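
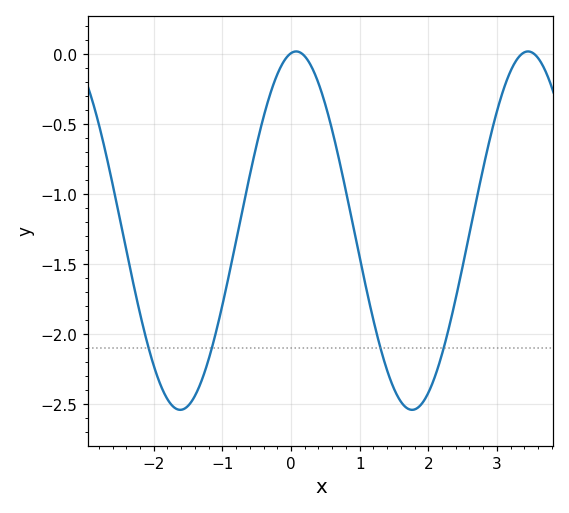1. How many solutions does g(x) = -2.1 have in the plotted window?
4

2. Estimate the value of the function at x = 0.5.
-0.35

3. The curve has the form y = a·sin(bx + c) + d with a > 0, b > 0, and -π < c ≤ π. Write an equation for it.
y = 1.28sin(1.9x + 1.4) - 1.26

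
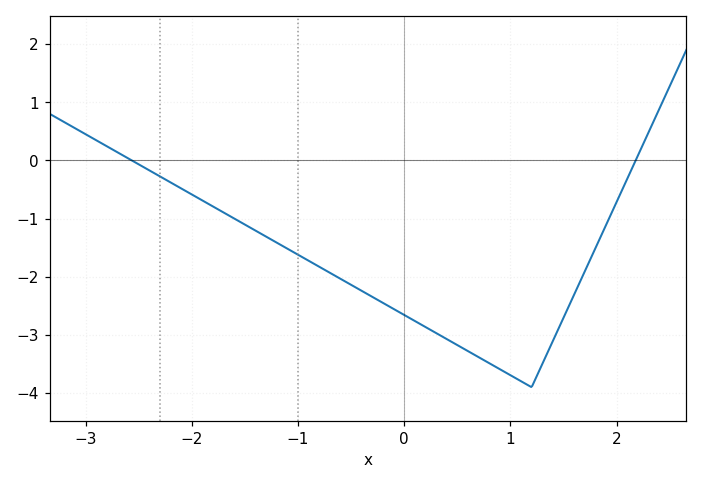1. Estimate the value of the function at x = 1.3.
-3.5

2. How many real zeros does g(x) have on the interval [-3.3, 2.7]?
2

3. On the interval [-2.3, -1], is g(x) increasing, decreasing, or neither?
decreasing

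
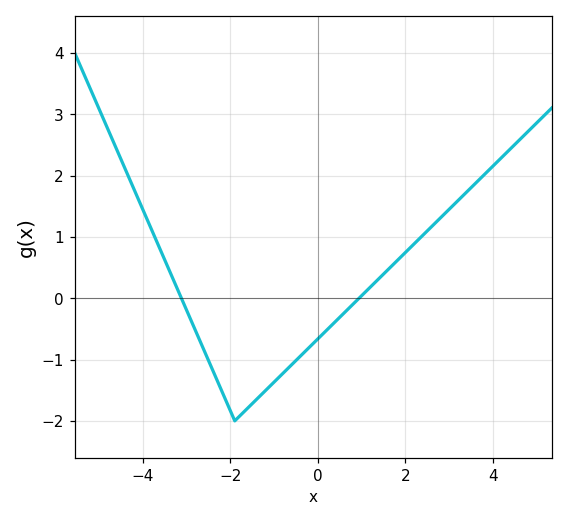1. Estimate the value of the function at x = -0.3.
-0.874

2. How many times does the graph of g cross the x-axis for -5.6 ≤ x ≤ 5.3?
2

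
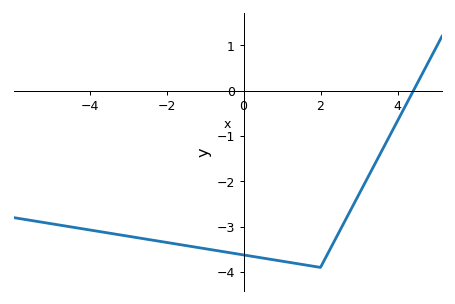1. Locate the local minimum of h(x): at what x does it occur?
2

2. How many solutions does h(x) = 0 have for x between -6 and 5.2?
1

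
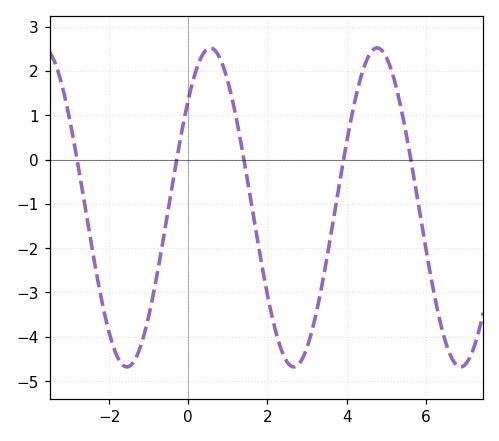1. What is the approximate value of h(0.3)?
2.26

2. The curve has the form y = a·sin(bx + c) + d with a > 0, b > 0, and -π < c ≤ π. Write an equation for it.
y = 3.6sin(1.49x + 0.742) - 1.08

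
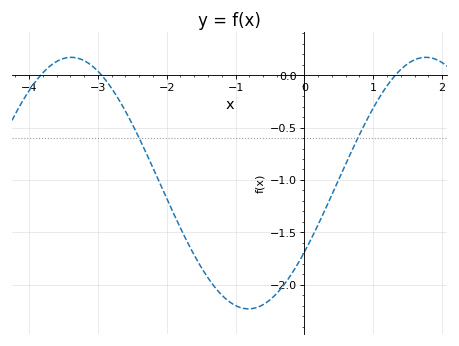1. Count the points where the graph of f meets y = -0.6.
2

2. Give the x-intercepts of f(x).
-3.8, -2.9, 1.3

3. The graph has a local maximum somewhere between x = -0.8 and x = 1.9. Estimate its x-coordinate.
1.8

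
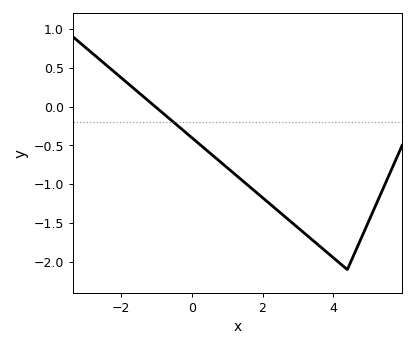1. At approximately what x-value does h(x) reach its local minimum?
4.4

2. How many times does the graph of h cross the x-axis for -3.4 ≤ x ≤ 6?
1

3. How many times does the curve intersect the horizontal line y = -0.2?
1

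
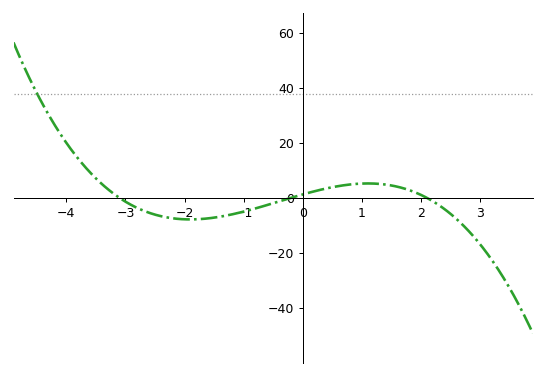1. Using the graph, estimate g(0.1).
2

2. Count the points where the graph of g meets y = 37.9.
1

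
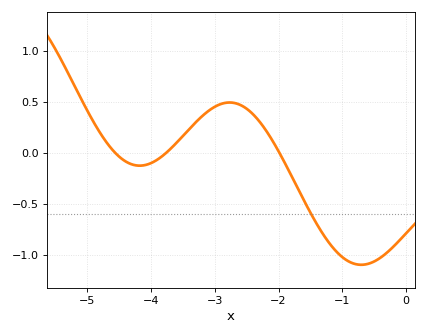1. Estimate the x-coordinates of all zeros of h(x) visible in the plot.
-4.55, -3.77, -1.98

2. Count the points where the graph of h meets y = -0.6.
1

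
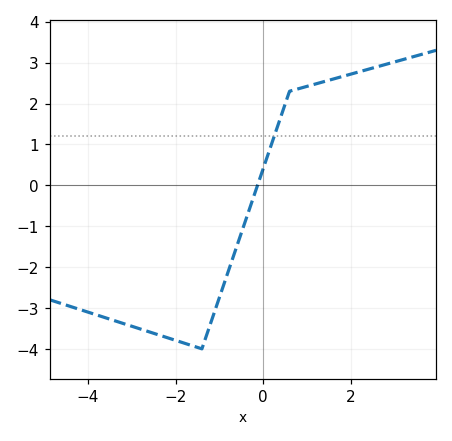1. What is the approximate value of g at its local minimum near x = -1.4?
-4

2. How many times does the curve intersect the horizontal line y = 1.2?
1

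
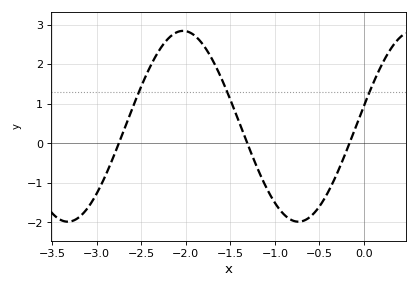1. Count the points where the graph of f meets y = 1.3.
3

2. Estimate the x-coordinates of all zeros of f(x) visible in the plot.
-2.7, -1.3, -0.2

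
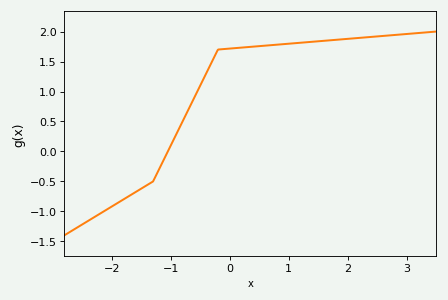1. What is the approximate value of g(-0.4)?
1.3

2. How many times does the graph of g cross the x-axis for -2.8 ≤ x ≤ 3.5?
1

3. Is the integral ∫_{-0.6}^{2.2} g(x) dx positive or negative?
positive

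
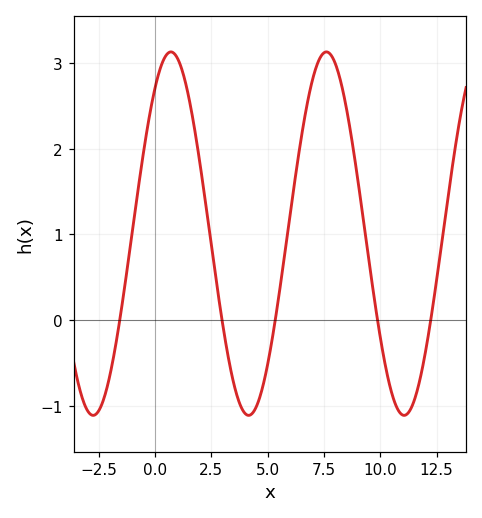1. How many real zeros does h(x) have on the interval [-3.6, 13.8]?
5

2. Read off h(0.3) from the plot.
2.99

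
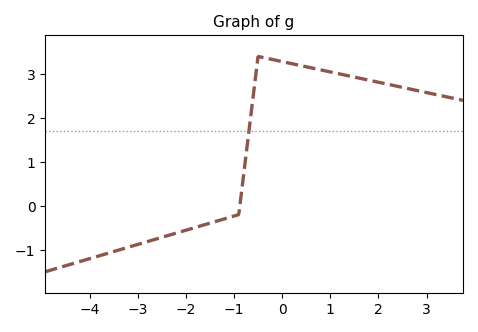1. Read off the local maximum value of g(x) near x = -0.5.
3.4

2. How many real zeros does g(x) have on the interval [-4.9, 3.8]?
1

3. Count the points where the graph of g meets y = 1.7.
1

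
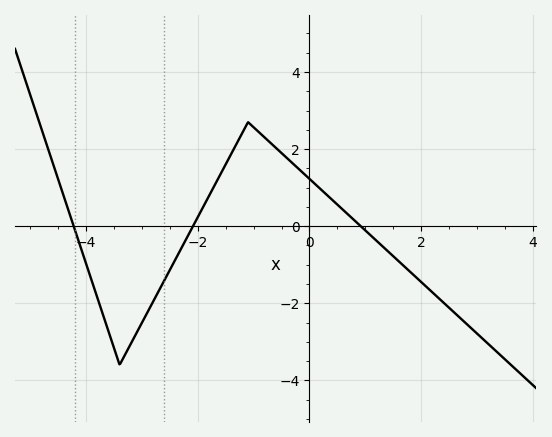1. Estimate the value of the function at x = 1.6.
-1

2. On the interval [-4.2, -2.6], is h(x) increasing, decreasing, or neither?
neither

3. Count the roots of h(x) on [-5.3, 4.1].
3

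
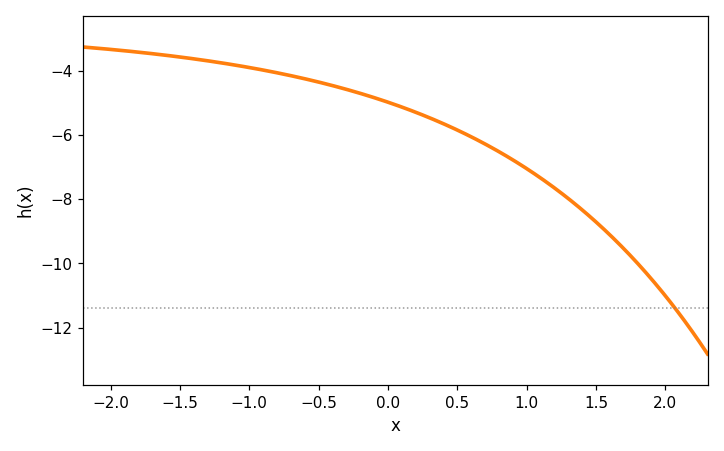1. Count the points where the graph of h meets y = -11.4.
1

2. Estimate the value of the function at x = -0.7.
-4.15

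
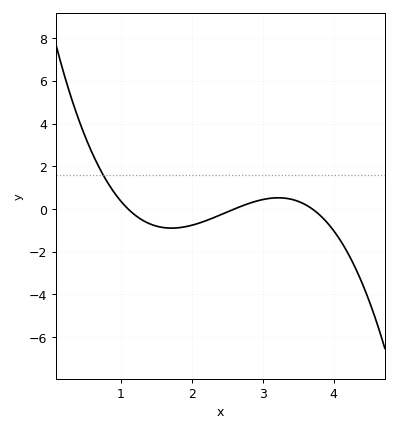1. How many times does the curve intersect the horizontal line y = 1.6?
1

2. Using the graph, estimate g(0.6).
2.57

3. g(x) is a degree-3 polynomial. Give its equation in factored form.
y = -0.83(x - 1.1)(x - 2.6)(x - 3.7)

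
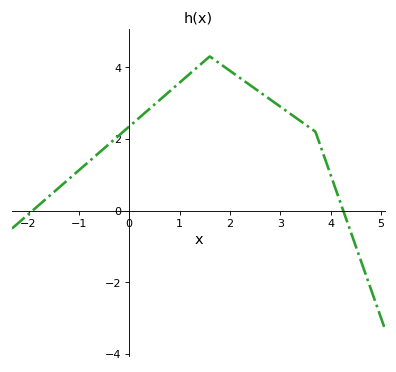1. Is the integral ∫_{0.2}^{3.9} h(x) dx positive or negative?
positive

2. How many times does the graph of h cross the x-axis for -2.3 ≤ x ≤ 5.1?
2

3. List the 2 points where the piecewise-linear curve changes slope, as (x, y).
(1.6, 4.3); (3.7, 2.2)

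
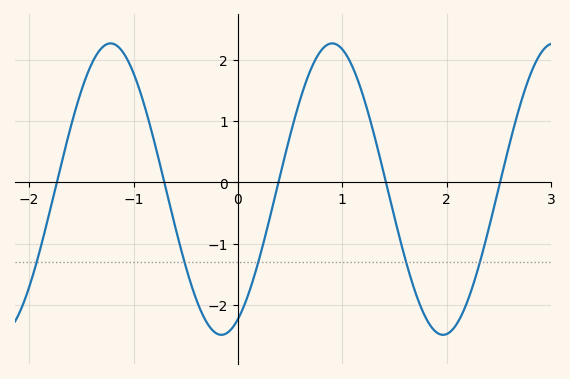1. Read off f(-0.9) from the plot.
1.3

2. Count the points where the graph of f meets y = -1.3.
5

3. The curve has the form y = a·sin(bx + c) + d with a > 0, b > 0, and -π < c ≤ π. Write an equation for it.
y = 2.38sin(3x - 1.1) - 0.11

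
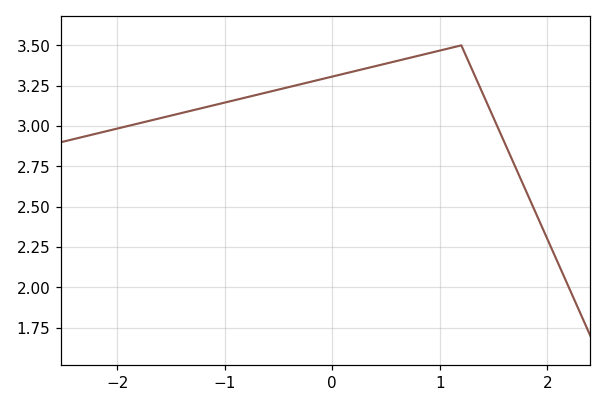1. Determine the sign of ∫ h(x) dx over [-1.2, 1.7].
positive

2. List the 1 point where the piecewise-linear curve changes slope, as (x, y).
(1.2, 3.5)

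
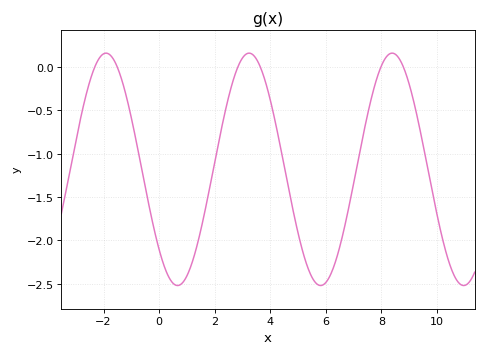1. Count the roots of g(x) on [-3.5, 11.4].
6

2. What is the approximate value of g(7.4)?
-0.7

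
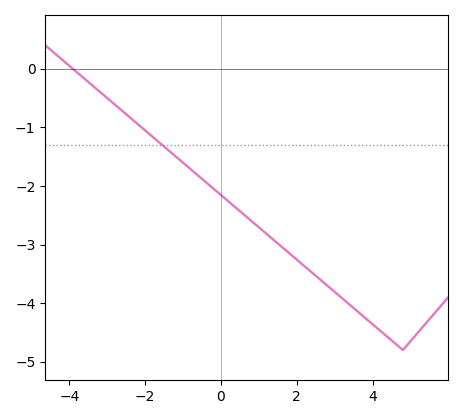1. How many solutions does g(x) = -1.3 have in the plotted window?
1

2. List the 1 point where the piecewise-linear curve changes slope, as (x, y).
(4.8, -4.8)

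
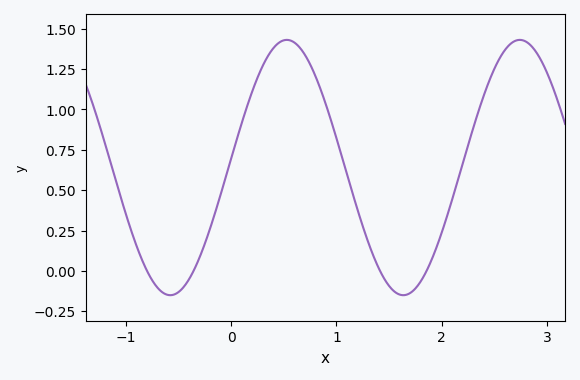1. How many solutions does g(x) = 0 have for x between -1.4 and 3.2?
4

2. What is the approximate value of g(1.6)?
-0.146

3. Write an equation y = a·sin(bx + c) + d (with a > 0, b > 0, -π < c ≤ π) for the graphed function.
y = 0.79sin(2.84x + 0.07) + 0.64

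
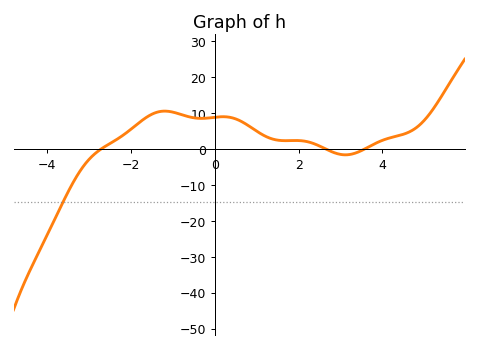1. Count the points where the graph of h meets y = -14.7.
1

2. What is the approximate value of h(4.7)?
5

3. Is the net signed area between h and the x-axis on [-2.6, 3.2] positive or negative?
positive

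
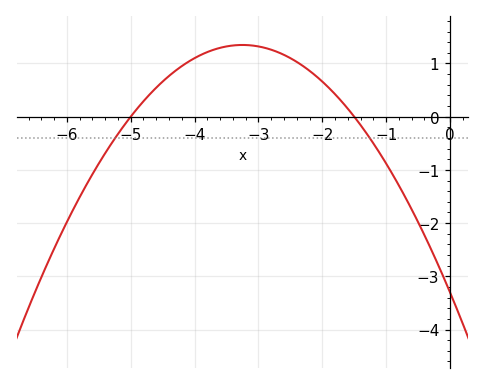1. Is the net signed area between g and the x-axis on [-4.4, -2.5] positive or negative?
positive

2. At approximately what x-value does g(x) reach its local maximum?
-3.25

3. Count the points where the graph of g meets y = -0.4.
2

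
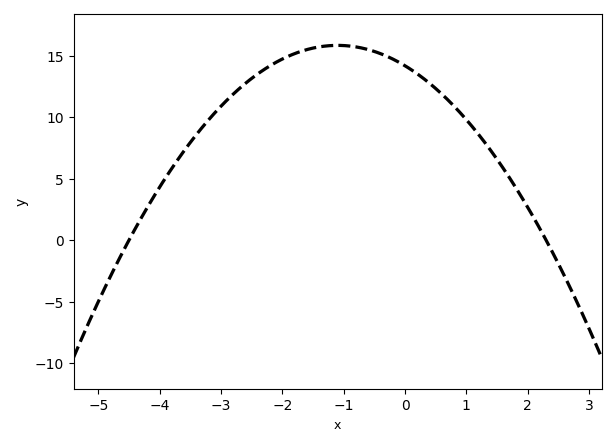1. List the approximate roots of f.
-4.4, 2.2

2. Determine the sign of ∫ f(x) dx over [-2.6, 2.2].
positive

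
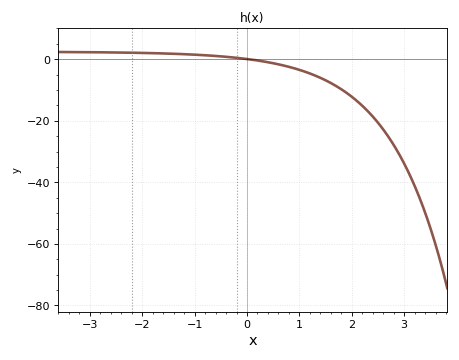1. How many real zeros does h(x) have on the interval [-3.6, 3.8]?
1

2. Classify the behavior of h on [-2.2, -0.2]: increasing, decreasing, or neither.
decreasing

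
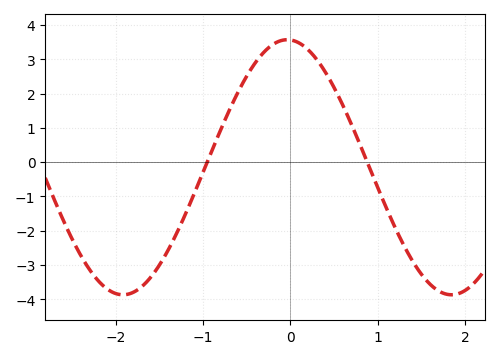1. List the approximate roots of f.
-1, 0.9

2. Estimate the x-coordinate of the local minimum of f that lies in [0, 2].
1.8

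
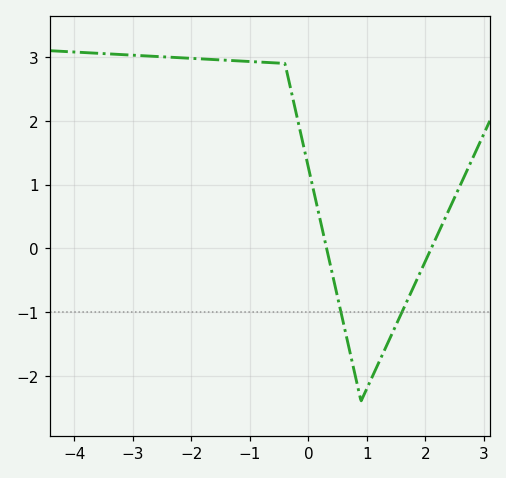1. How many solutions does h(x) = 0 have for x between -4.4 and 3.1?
2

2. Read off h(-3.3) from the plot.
3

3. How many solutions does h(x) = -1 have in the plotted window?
2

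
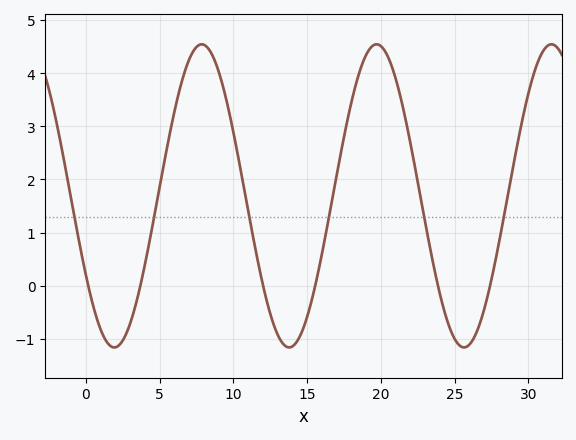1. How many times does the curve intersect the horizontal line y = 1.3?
6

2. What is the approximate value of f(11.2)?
1.11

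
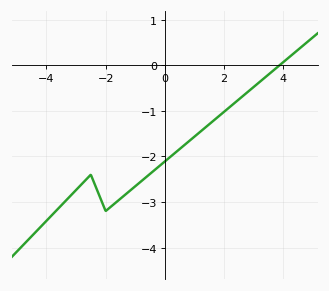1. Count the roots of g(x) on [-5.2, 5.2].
1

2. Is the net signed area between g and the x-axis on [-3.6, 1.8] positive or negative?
negative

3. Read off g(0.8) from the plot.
-1.7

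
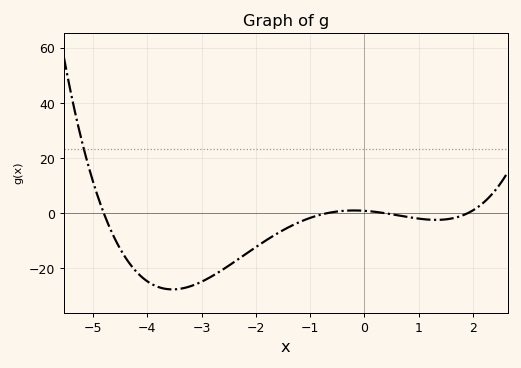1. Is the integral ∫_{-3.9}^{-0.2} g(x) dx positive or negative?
negative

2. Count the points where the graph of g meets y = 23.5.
1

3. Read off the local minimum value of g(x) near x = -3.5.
-27.6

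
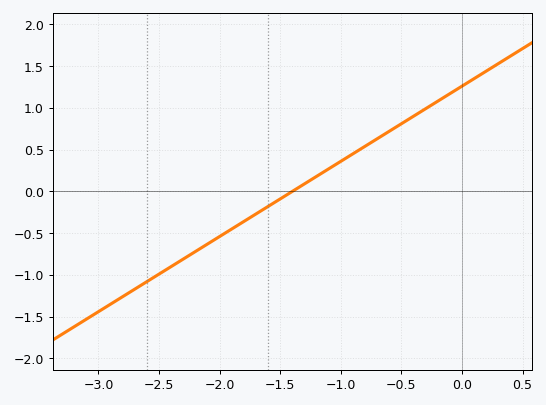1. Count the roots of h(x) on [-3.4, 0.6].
1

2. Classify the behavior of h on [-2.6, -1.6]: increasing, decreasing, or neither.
increasing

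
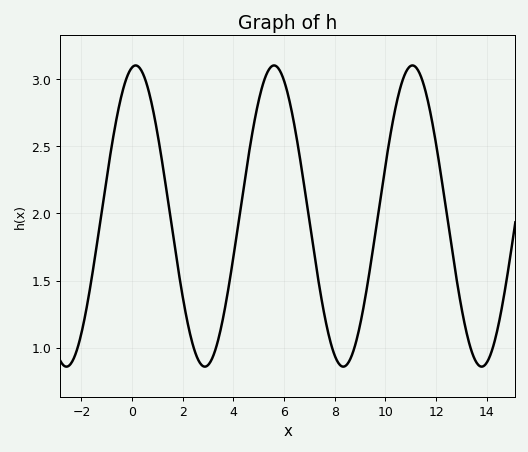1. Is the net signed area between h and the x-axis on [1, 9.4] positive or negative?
positive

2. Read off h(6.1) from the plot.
2.9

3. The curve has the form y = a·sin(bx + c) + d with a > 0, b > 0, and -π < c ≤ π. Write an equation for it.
y = 1.12sin(1.1x + 1.4) + 1.98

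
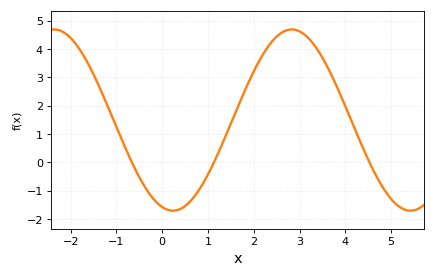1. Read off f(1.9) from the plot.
2.87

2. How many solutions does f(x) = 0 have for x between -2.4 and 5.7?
3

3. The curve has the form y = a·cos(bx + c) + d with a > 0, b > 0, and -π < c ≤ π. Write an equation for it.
y = 3.2cos(1.21x + 2.86) + 1.49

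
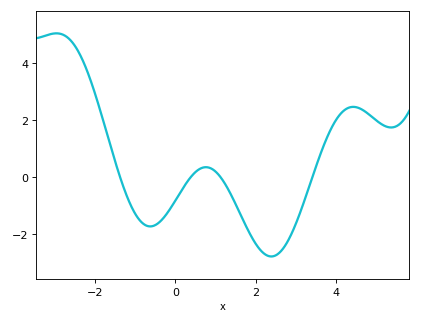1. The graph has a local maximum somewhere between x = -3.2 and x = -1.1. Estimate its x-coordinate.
-3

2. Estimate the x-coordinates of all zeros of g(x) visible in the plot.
-1.4, 0.4, 1.2, 3.4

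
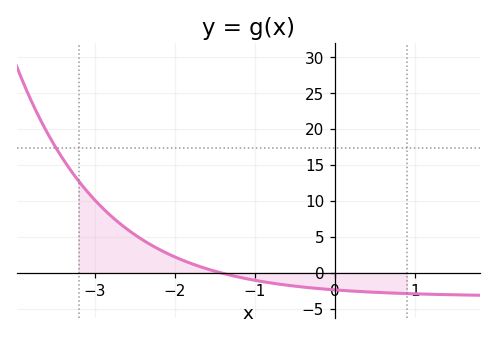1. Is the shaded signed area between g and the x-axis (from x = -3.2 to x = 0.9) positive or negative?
positive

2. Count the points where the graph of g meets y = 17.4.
1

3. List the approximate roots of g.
-1.4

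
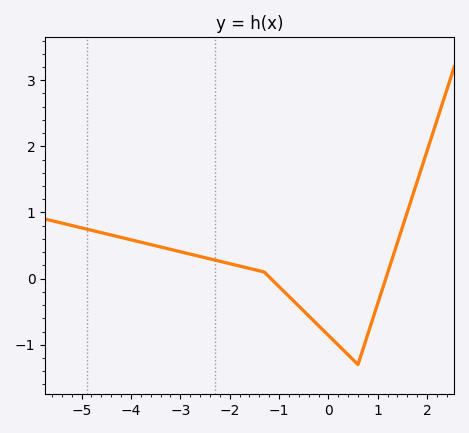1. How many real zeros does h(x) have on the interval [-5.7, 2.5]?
2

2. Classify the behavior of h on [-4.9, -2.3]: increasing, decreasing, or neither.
decreasing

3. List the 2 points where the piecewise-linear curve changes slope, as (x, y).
(-1.3, 0.1); (0.6, -1.3)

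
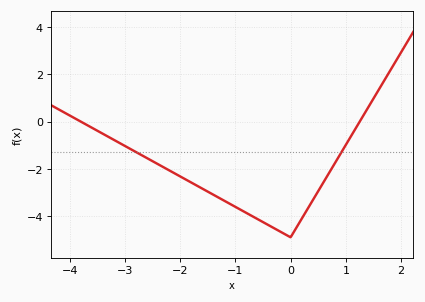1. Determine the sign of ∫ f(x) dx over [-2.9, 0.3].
negative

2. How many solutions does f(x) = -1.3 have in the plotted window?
2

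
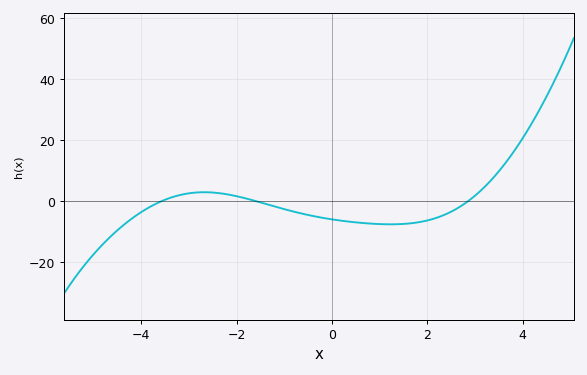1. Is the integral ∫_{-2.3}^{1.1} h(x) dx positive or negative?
negative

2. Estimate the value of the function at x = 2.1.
-6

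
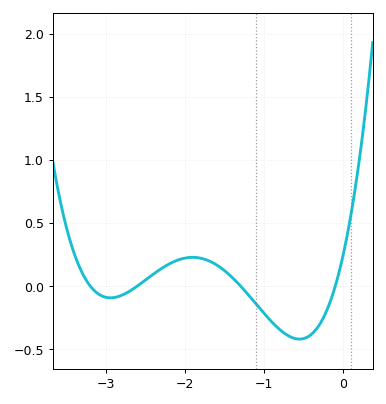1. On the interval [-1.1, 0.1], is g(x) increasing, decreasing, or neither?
neither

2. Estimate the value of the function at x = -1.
-0.219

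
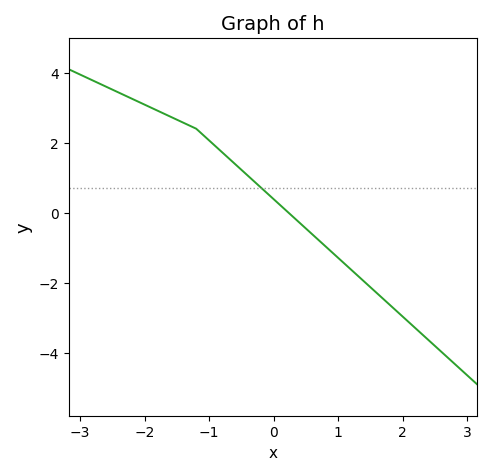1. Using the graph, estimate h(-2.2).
3.26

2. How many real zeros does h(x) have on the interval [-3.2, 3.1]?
1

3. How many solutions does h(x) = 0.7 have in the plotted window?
1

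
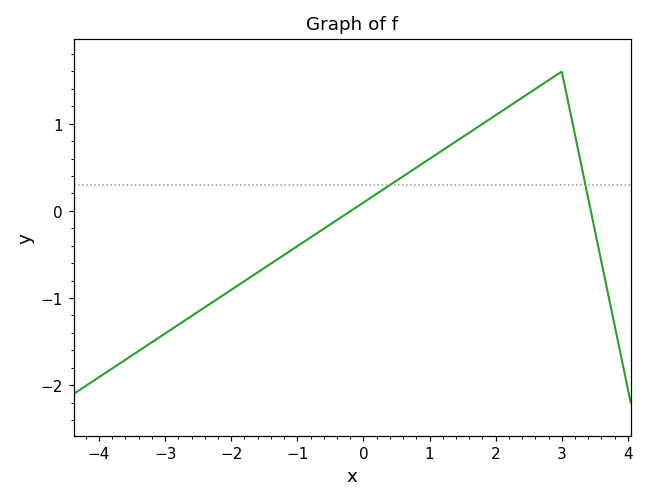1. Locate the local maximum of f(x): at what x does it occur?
3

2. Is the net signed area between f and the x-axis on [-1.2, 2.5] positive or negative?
positive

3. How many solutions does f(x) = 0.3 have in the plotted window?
2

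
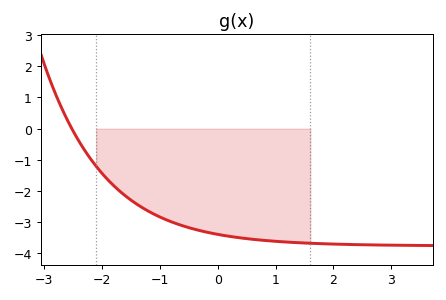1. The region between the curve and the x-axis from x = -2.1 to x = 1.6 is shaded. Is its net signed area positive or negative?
negative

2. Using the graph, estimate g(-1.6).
-2.15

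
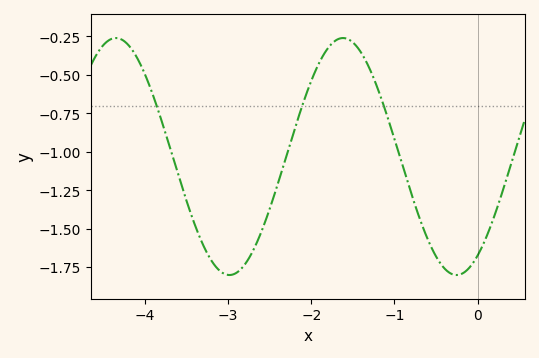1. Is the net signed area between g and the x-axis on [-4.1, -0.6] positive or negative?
negative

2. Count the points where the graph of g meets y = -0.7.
3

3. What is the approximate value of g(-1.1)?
-0.745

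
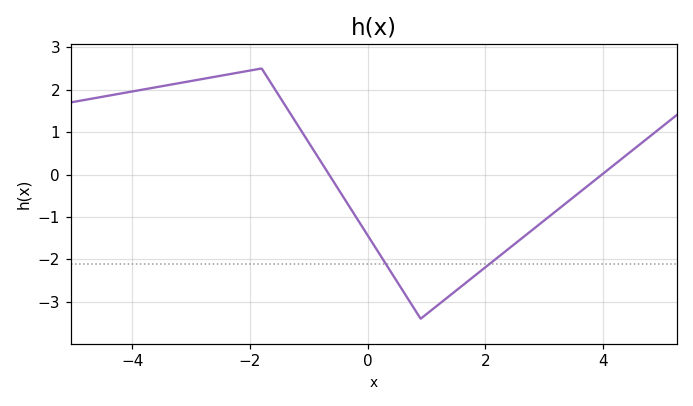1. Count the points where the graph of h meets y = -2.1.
2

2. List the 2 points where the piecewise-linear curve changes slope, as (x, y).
(-1.8, 2.5); (0.9, -3.4)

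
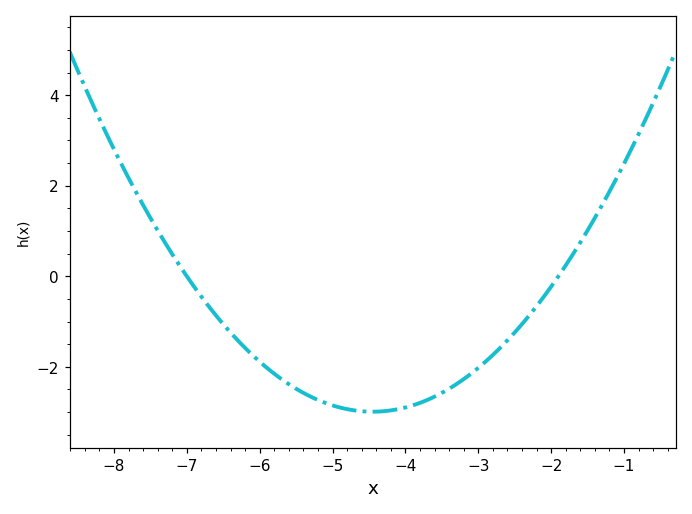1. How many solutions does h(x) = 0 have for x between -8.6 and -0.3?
2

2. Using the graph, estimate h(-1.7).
0.4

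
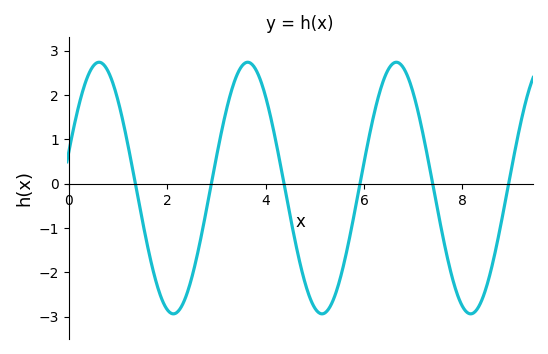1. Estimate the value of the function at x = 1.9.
-2.63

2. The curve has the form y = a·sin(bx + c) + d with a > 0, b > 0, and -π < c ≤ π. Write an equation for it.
y = 2.84sin(2.08x + 0.292) - 0.1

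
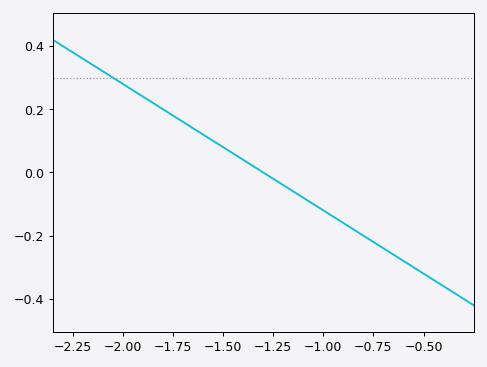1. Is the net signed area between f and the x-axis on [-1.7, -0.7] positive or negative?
negative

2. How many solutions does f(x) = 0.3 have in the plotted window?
1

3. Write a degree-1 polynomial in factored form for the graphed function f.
y = -0.4(x + 1.3)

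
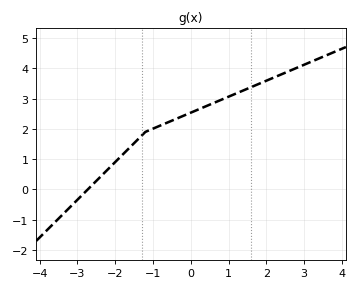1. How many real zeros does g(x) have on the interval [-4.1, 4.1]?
1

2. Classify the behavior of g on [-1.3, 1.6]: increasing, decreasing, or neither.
increasing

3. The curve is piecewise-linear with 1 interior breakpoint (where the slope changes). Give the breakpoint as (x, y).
(-1.2, 1.9)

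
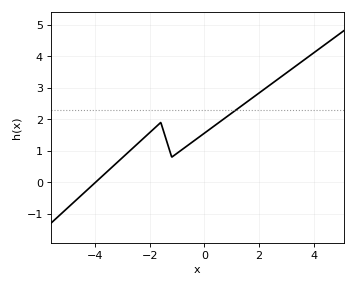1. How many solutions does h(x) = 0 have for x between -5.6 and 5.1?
1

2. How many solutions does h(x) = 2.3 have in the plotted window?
1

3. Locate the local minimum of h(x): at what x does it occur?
-1.2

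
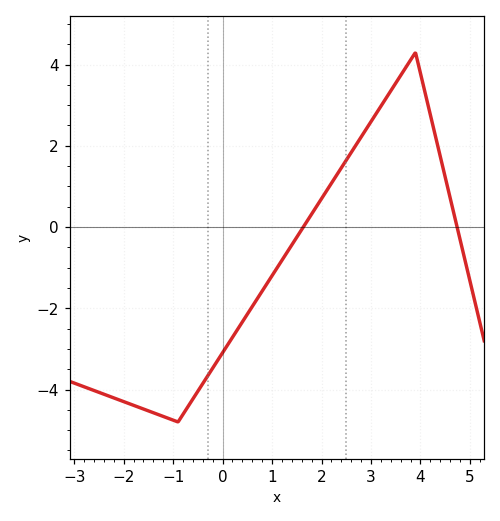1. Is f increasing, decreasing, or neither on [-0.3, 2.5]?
increasing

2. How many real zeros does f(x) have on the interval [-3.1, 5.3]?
2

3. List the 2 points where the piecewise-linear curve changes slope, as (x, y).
(-0.9, -4.8); (3.9, 4.3)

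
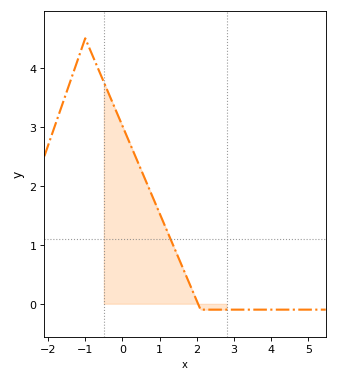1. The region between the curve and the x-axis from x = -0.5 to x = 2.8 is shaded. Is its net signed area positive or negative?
positive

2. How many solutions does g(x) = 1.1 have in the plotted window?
1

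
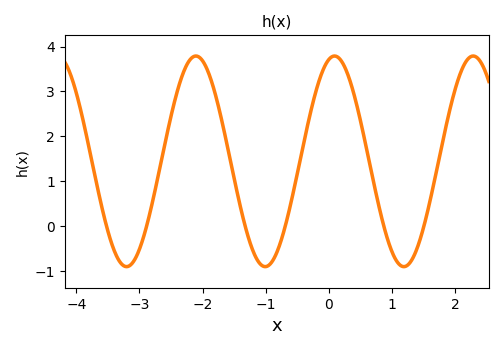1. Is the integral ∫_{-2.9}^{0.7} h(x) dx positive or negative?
positive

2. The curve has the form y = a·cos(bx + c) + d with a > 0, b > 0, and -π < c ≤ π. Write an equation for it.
y = 2.35cos(2.9x - 0.26) + 1.44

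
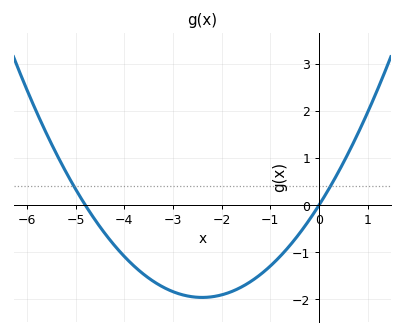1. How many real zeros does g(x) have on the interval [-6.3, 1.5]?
2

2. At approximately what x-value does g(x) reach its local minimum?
-2.4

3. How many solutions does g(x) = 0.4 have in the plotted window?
2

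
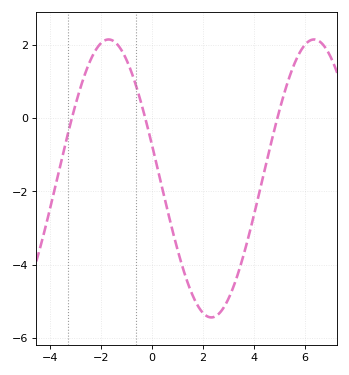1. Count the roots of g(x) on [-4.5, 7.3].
3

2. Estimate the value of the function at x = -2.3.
1.72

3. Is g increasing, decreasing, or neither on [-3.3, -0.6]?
neither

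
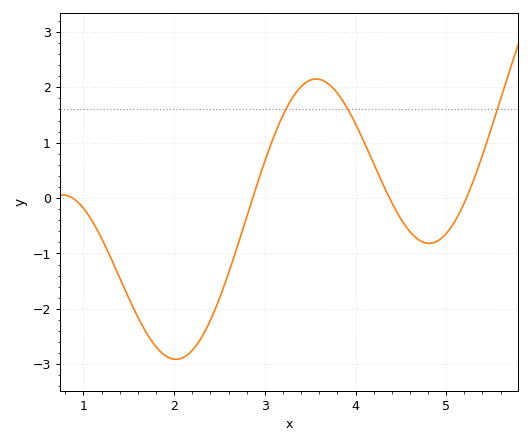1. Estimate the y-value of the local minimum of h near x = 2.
-2.9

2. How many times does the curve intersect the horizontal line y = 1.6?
3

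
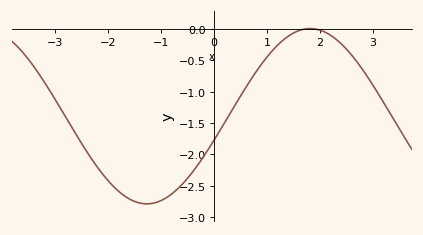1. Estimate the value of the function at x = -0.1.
-1.9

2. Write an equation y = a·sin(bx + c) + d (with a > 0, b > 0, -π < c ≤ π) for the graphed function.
y = 1.4sin(1x - 0.28) - 1.39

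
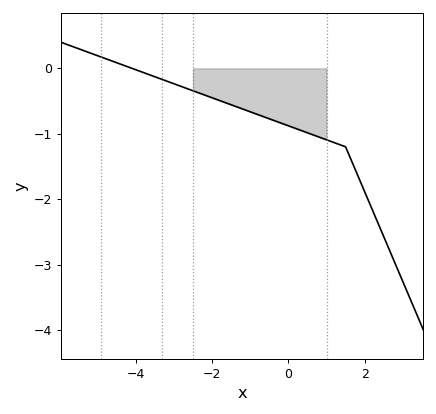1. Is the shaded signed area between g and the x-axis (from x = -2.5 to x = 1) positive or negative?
negative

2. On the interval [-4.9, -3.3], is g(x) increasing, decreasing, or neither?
decreasing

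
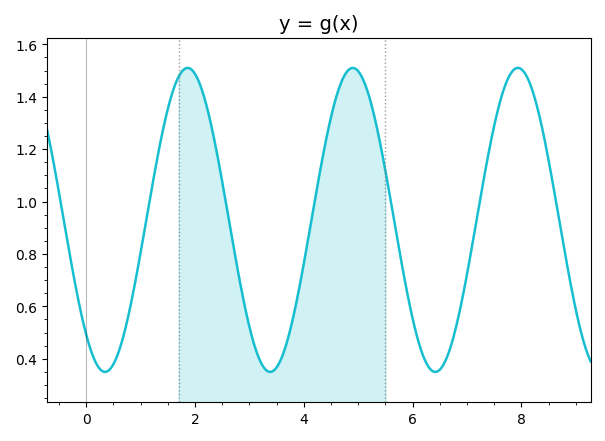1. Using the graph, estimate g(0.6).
0.42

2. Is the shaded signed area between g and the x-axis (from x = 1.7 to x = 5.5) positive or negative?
positive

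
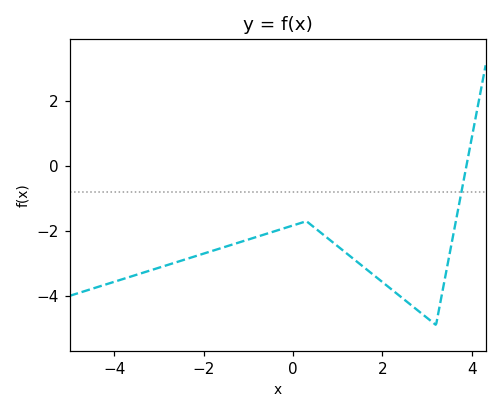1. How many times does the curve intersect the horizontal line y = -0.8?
1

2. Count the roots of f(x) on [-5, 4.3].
1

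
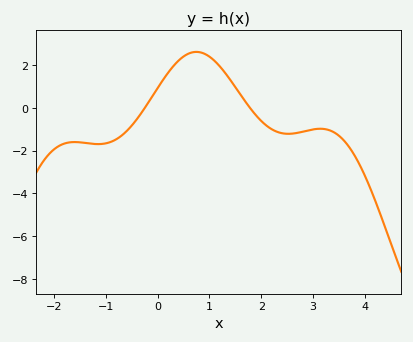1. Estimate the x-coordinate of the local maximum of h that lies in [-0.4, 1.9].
0.7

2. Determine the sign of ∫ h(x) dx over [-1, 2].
positive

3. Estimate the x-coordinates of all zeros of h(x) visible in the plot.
-0.2, 1.8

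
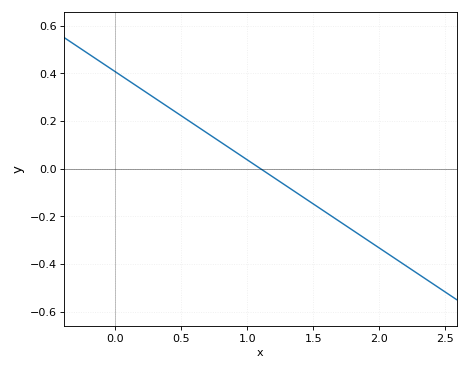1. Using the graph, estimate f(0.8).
0.111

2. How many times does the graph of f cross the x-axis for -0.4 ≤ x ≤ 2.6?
1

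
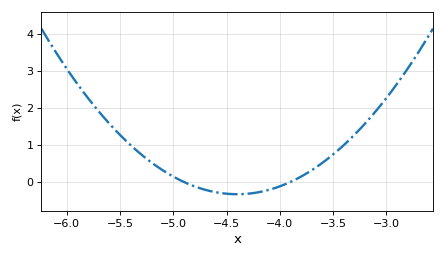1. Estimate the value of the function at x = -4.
-0.12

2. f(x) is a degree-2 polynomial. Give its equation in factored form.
y = 1.33(x + 4.9)(x + 3.9)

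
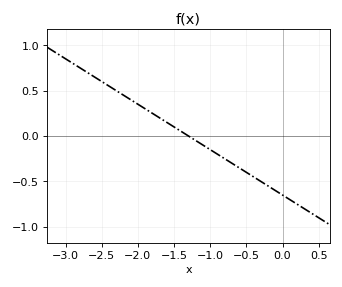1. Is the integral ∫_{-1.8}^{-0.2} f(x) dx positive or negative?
negative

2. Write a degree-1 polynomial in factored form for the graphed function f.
y = -0.5(x + 1.3)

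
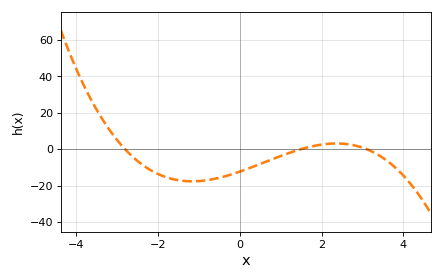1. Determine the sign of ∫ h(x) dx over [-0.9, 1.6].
negative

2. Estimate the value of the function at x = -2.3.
-9.75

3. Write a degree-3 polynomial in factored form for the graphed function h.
y = -0.95(x + 2.8)(x - 1.5)(x - 3.1)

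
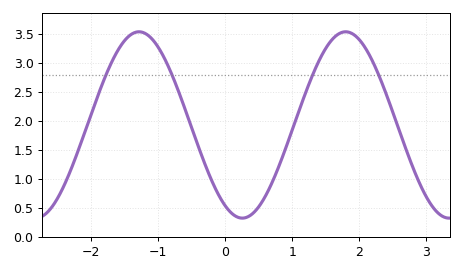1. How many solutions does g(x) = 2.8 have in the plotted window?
4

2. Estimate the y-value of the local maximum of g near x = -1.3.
3.54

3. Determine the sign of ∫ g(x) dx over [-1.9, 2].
positive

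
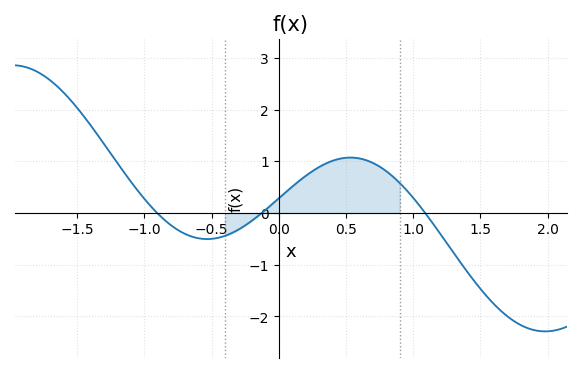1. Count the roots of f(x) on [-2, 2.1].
3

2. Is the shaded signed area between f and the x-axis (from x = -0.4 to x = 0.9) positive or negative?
positive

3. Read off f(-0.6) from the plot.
-0.5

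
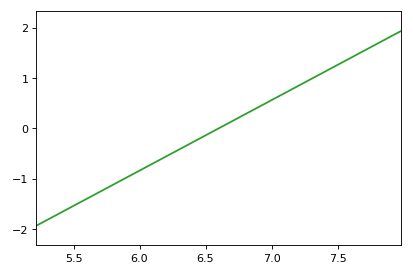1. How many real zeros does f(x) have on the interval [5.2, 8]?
1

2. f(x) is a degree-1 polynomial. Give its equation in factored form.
y = 1.4(x - 6.6)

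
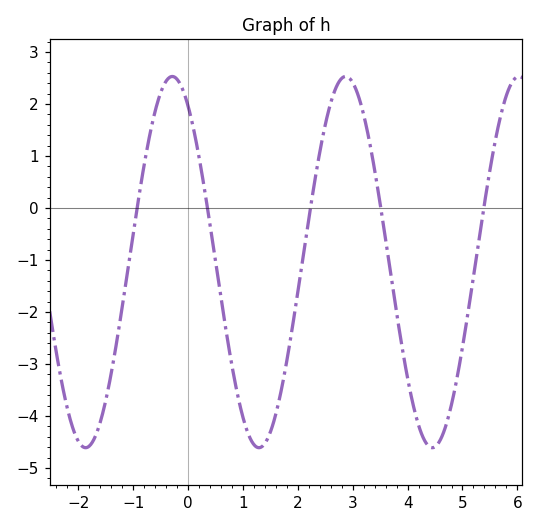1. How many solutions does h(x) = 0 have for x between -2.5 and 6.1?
5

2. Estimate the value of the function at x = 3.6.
-0.61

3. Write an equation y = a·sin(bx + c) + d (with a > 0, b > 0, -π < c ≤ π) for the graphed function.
y = 3.57sin(1.99x + 2.14) - 1.04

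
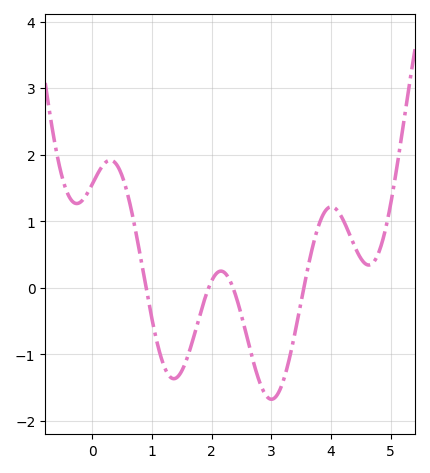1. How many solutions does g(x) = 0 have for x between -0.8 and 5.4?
4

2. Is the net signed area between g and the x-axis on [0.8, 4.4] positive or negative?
negative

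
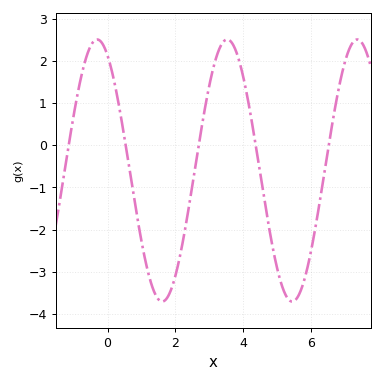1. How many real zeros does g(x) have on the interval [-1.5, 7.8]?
5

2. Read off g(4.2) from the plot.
0.797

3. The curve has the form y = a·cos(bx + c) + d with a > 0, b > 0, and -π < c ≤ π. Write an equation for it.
y = 3.11cos(1.64x + 0.5) - 0.6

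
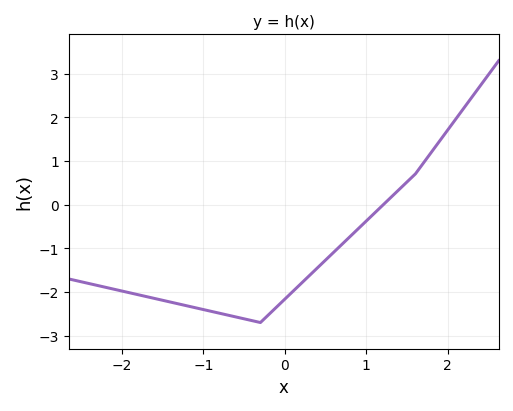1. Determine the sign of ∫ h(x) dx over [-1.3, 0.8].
negative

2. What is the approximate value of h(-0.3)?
-2.7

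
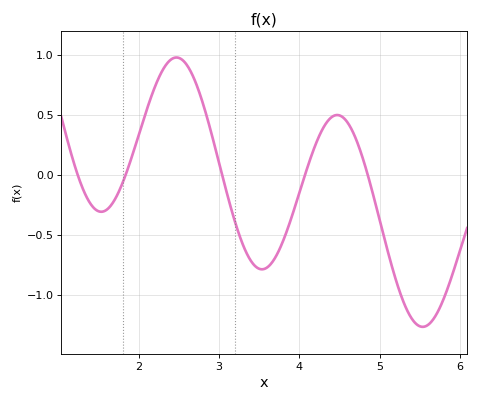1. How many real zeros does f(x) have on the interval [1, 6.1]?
5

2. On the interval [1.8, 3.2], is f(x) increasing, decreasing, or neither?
neither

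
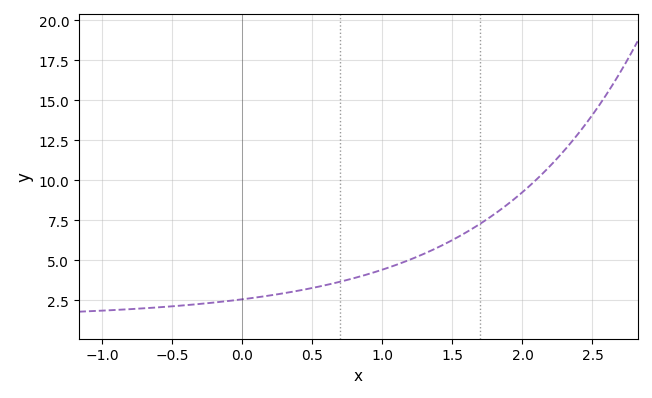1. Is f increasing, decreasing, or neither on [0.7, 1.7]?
increasing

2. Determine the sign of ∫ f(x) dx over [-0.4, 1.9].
positive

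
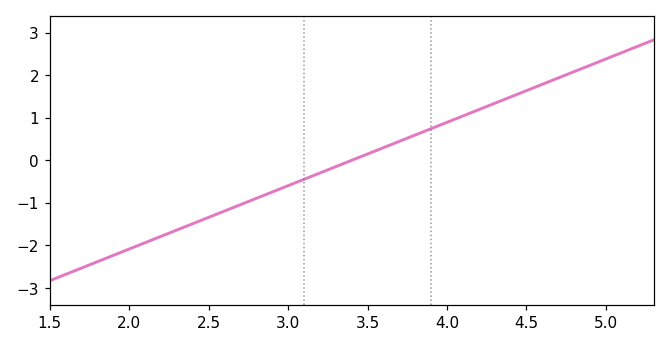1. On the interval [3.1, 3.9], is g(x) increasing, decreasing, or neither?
increasing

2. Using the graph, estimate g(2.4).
-1.5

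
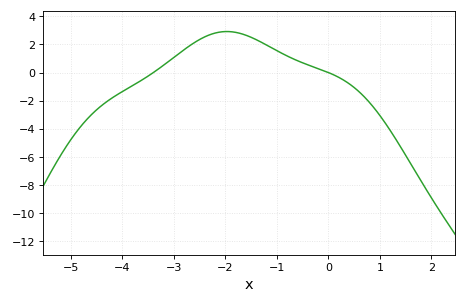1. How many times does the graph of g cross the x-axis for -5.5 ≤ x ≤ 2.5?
2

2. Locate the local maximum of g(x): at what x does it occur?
-2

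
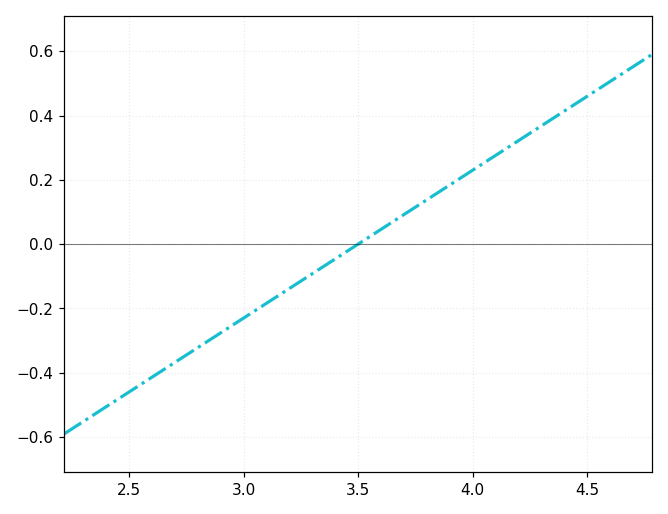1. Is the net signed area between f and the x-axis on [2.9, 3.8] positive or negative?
negative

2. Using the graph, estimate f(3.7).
0.1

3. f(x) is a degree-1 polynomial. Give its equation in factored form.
y = 0.46(x - 3.5)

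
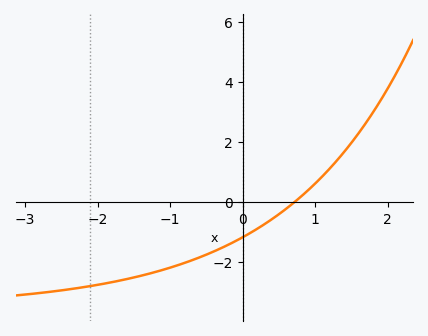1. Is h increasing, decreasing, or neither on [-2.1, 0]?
increasing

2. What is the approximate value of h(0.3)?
-0.725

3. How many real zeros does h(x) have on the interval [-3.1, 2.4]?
1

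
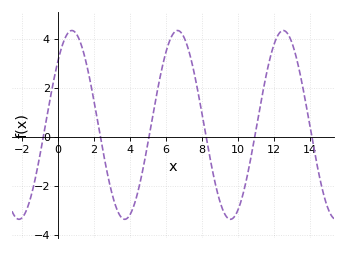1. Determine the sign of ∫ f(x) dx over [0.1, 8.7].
positive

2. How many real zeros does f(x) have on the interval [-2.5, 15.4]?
6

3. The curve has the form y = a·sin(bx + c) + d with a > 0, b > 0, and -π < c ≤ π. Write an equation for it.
y = 3.85sin(1.1x + 0.73) + 0.49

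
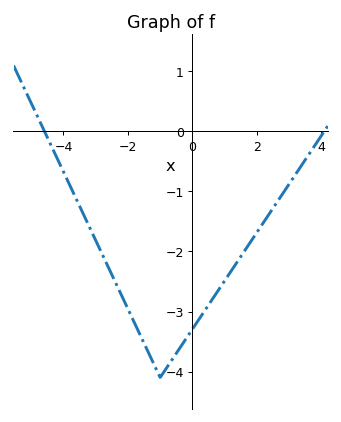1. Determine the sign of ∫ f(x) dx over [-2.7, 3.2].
negative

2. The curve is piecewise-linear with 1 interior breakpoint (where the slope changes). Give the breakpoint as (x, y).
(-1, -4.1)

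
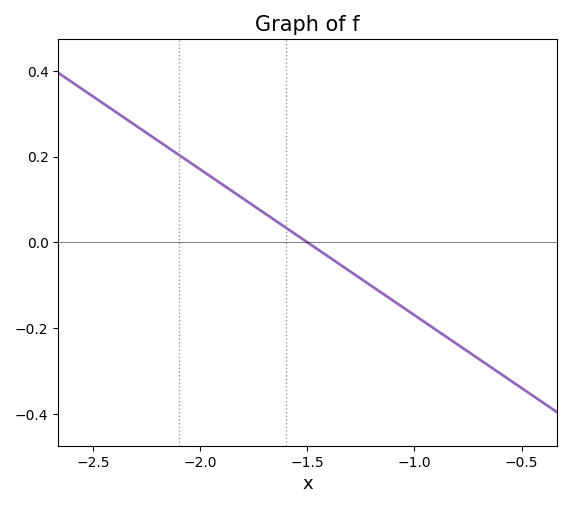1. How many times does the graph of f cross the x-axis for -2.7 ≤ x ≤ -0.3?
1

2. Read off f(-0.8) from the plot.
-0.238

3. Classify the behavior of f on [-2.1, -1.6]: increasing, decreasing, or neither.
decreasing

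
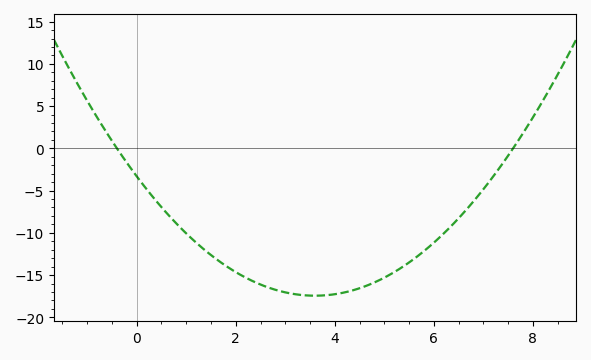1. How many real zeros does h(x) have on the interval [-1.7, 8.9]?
2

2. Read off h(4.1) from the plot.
-17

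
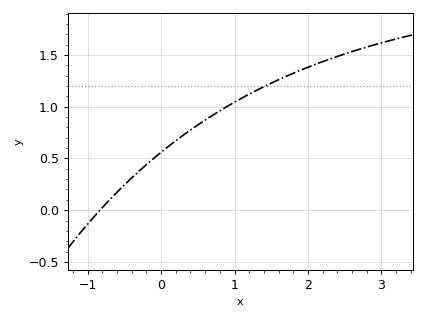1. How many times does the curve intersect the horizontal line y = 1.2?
1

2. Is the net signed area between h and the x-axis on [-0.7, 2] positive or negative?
positive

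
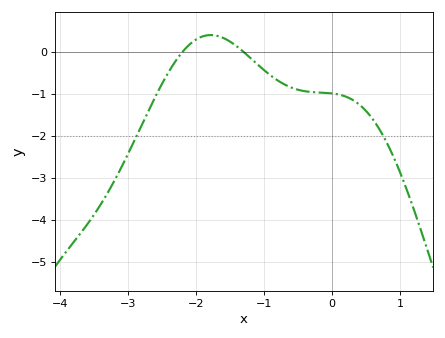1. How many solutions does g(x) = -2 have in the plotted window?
2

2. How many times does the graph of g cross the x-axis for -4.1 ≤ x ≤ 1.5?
2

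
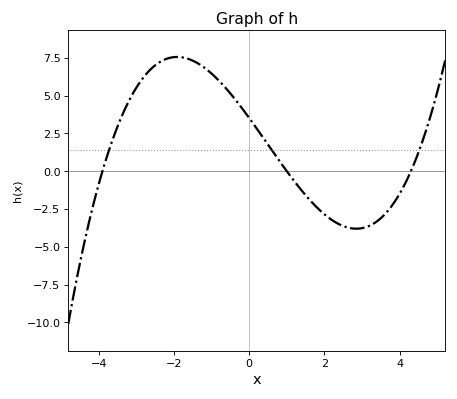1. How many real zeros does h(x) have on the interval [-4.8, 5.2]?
3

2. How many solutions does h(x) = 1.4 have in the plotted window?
3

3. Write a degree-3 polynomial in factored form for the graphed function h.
y = 0.21(x + 3.9)(x - 1)(x - 4.3)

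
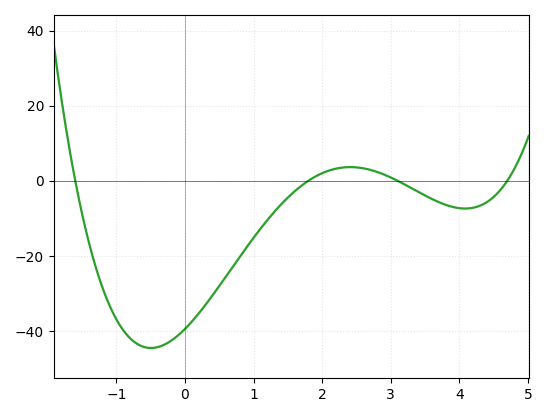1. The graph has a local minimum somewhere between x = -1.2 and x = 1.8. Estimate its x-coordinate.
-0.496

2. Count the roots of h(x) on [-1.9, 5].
4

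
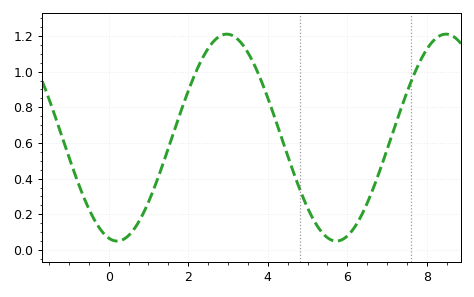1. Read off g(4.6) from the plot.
0.46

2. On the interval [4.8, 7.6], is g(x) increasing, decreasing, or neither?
neither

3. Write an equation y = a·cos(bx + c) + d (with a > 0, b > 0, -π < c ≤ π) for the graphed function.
y = 0.58cos(1.1x + 2.9) + 0.63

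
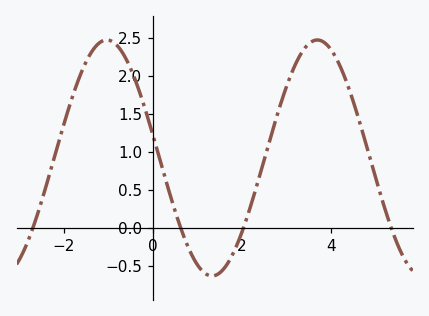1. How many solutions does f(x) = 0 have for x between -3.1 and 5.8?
4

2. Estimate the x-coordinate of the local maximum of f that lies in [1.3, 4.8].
3.6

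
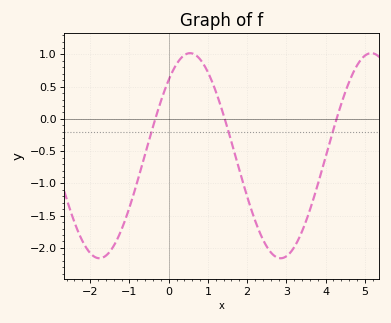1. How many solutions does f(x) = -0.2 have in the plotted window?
3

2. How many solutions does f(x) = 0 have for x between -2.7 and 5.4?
3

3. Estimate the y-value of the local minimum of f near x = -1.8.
-2.16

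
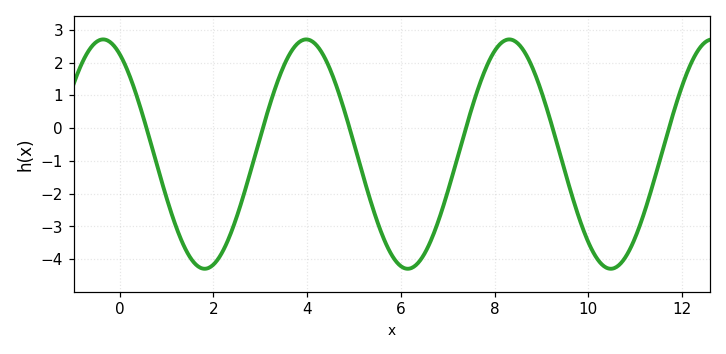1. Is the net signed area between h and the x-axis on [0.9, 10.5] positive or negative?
negative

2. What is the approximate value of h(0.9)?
-1.6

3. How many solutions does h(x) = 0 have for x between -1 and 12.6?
6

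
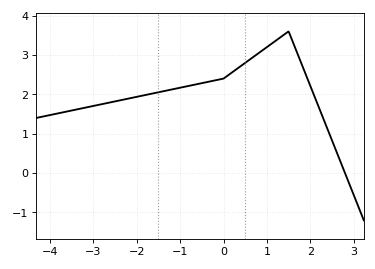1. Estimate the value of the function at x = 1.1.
3.28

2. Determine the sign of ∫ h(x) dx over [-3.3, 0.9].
positive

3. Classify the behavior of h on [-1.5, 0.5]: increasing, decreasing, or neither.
increasing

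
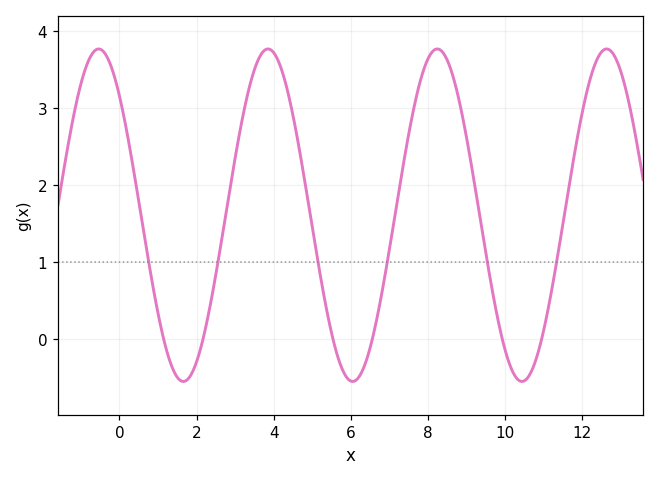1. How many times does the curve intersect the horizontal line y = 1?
6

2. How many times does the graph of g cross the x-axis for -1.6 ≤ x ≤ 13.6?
6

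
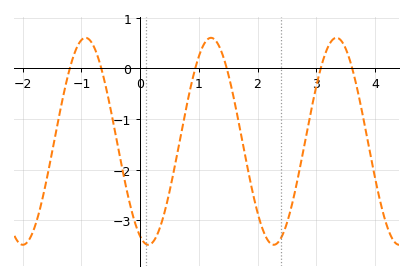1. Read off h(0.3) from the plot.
-3.3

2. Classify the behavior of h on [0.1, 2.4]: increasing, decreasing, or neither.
neither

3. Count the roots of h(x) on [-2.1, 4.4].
6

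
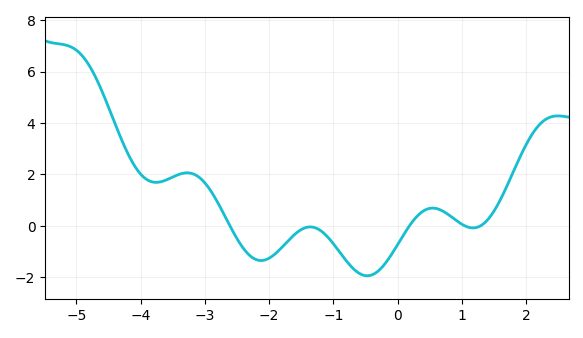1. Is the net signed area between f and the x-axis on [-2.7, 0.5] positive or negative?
negative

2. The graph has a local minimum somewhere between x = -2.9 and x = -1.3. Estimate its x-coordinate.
-2.2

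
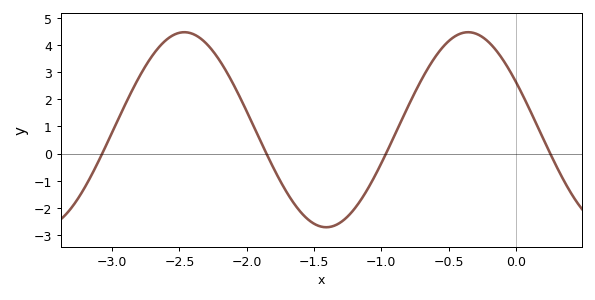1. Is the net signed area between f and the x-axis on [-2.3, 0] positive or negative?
positive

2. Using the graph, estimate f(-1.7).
-1.4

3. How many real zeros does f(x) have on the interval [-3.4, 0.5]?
4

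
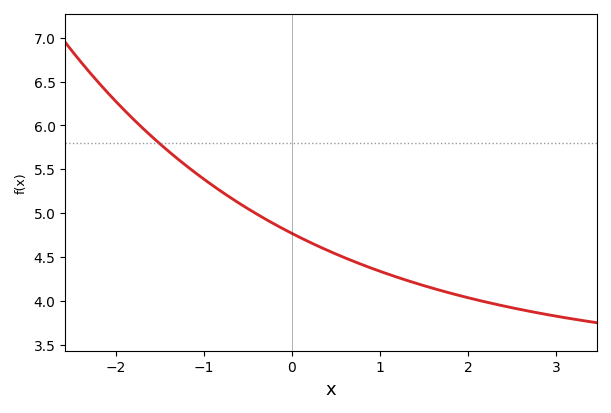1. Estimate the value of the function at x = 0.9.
4.35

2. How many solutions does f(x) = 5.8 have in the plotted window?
1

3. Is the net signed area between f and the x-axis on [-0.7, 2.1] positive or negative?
positive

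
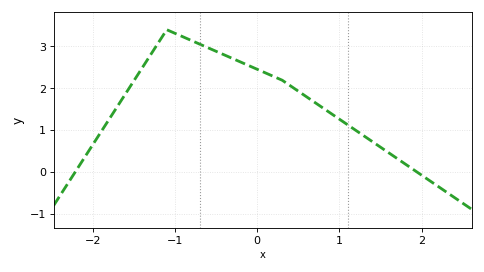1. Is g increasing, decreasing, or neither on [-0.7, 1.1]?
decreasing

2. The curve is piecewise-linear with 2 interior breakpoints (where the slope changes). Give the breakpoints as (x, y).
(-1.1, 3.4); (0.3, 2.2)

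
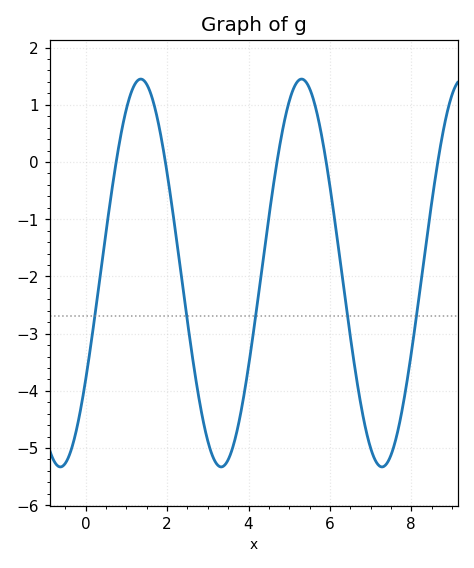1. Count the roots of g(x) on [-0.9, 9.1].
5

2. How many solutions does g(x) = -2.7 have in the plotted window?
5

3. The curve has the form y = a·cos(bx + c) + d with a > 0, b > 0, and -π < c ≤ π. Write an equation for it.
y = 3.39cos(1.59x - 2.15) - 1.94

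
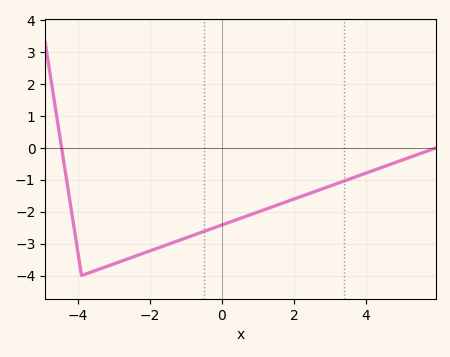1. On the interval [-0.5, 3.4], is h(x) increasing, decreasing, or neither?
increasing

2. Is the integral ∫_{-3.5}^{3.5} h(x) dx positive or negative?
negative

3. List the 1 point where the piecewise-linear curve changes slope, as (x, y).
(-3.9, -4)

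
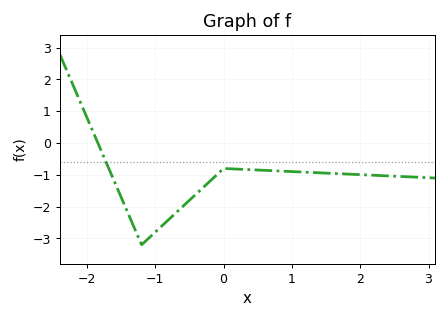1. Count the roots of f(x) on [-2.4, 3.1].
1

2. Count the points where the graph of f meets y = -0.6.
1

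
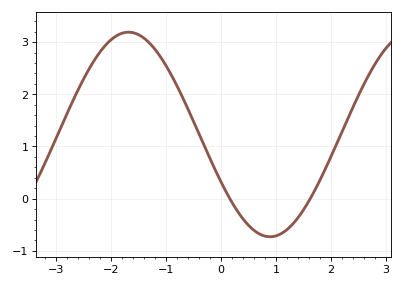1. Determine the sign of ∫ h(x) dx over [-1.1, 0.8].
positive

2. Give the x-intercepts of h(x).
0.2, 1.6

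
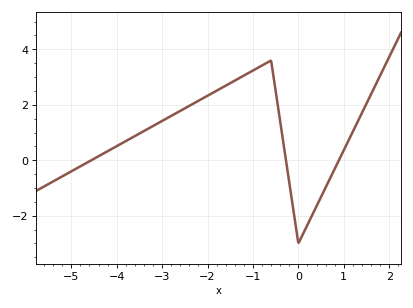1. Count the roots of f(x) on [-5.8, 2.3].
3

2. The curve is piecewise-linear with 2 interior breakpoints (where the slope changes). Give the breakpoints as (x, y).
(-0.6, 3.6); (0, -3)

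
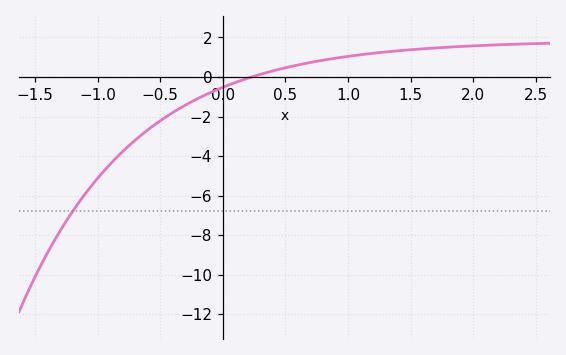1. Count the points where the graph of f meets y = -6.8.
1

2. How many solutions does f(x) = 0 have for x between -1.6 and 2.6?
1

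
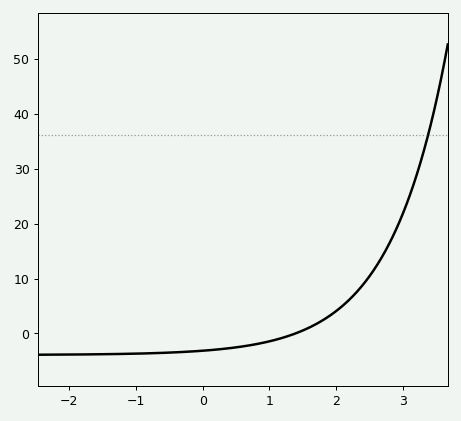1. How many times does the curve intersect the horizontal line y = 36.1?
1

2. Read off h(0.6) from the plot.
-2.36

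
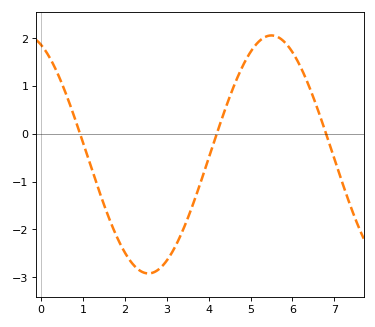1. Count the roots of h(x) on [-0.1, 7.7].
3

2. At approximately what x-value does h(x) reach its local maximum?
5.5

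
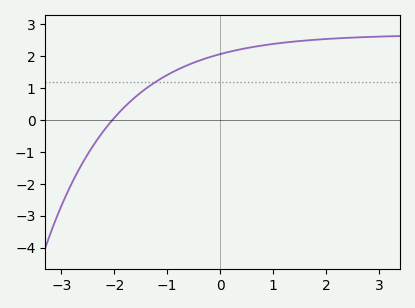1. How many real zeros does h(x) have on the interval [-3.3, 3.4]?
1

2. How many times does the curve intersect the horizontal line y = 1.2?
1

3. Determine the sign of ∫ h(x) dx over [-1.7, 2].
positive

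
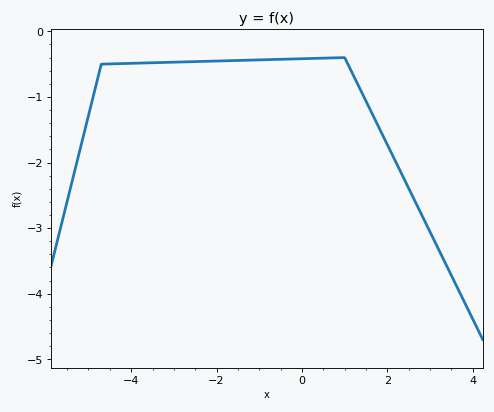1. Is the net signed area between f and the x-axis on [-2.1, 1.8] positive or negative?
negative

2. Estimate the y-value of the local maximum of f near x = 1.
-0.4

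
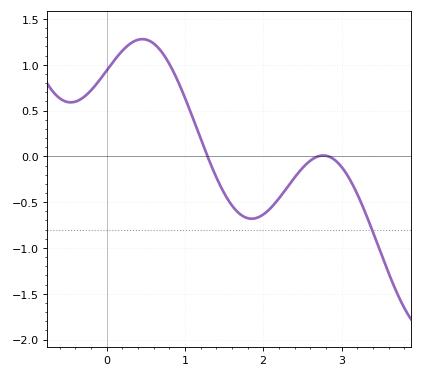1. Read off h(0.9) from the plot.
0.85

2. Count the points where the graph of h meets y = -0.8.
1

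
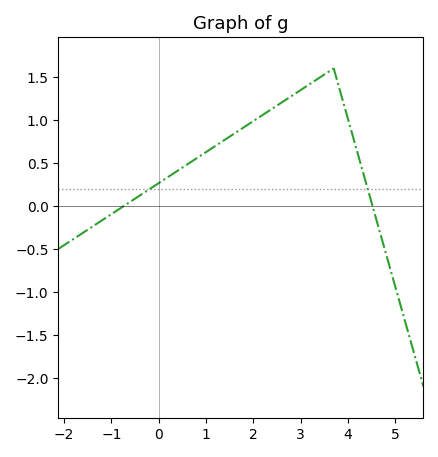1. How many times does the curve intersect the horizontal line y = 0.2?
2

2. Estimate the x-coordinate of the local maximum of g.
3.6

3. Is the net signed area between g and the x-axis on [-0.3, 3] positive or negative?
positive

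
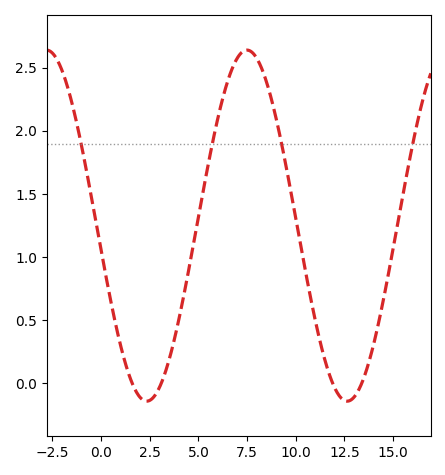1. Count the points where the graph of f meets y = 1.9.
4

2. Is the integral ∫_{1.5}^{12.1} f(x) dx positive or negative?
positive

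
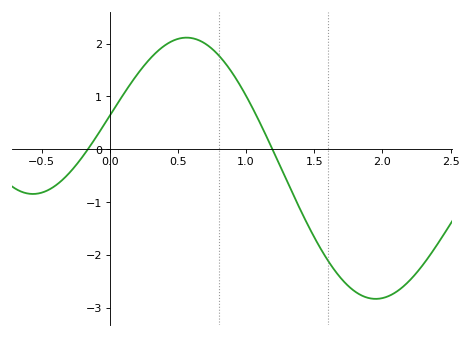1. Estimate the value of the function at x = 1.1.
0.5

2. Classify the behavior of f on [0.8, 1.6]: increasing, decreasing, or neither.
decreasing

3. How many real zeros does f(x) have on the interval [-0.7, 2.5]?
2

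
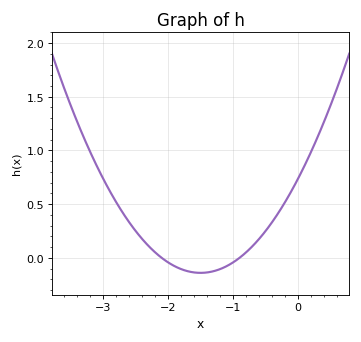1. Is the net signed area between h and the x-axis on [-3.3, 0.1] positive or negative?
positive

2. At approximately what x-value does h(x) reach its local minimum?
-1.5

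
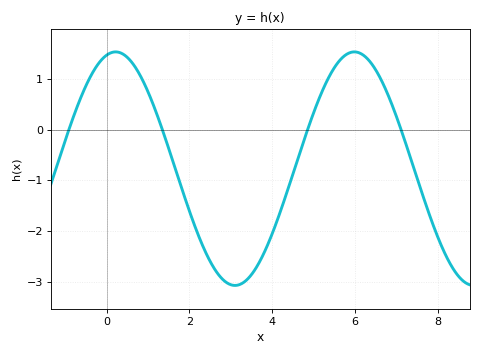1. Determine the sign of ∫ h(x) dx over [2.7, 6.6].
negative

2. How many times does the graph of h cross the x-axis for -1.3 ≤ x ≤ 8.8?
4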